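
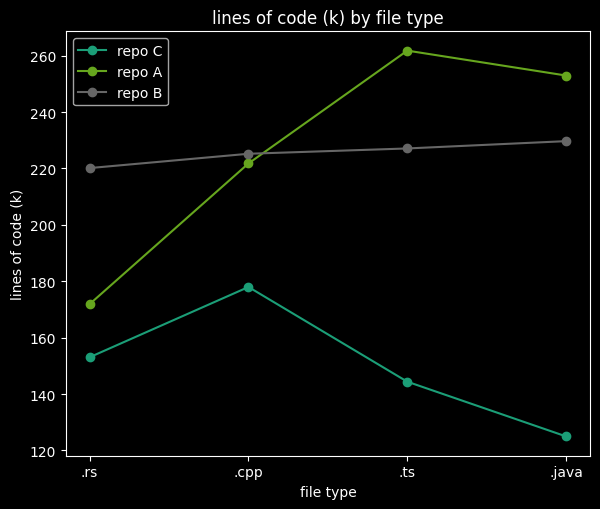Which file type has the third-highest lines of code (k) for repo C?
.ts

Top 4 for repo C: .cpp ≈ 180, .rs ≈ 160, .ts ≈ 140, .java ≈ 120.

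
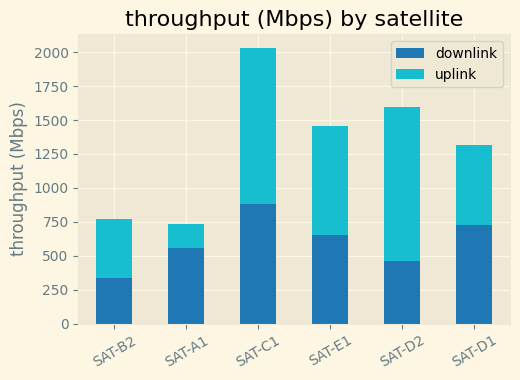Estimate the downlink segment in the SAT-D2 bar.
≈ 400

downlink top ≈ 400, bottom ≈ 0; segment ≈ 400.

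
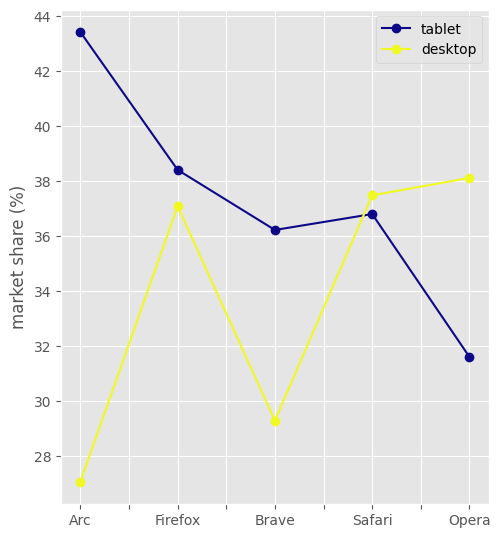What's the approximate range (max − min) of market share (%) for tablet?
≈ 12

Max Arc ≈ 44, min Opera ≈ 32; range ≈ 12.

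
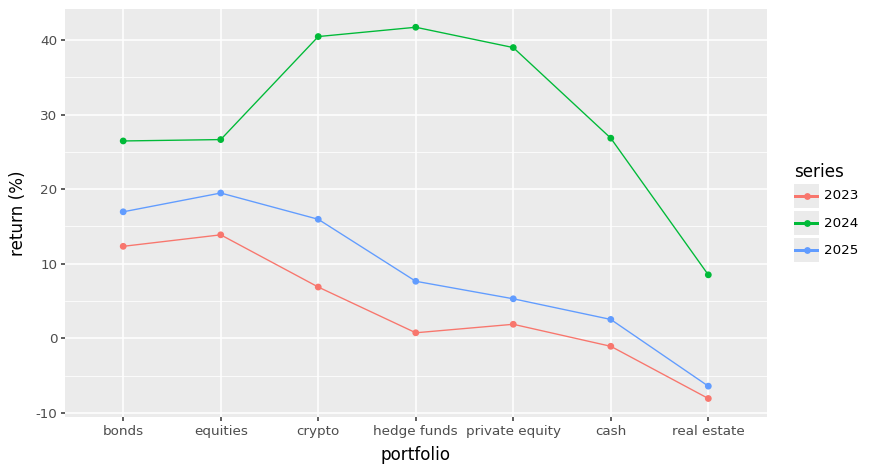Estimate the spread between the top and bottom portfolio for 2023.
Max equities ≈ 15, min real estate ≈ -10; range ≈ 25.

≈ 25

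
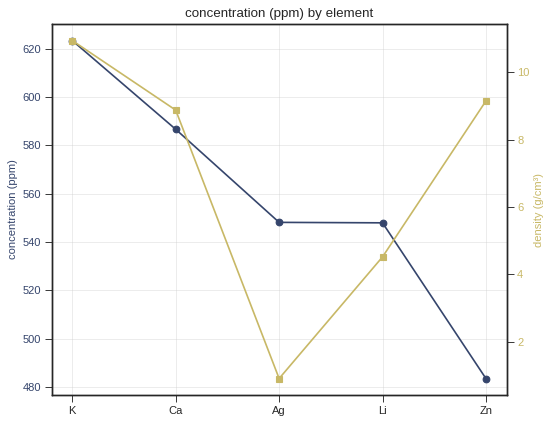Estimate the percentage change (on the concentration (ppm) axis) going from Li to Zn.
Li ≈ 540, Zn ≈ 480; (480 − 540) / 540 ≈ -11.1%.

≈ -11.1%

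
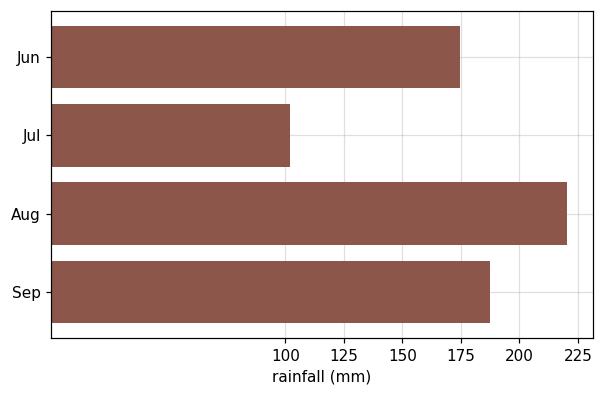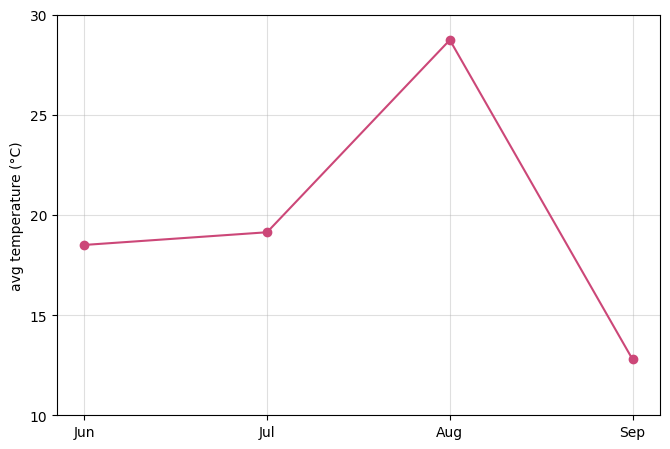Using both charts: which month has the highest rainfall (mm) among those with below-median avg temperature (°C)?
Sep

Chart 2 median avg temperature (°C) ≈ 20; below-median months: Jun, Sep. Among those, Sep has the highest rainfall (mm) (≈ 200).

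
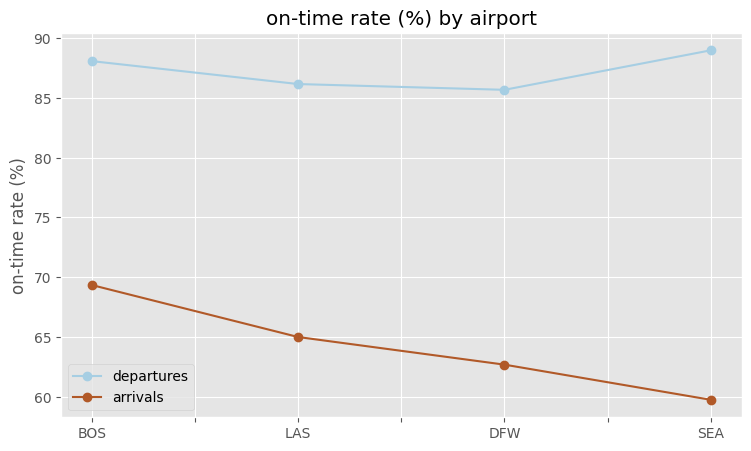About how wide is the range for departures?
Max SEA ≈ 90, min DFW ≈ 85; range ≈ 5.

≈ 5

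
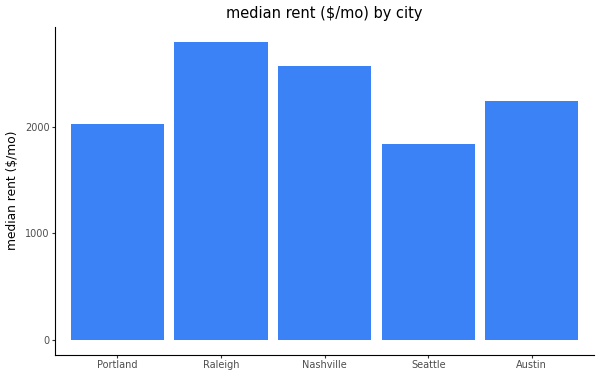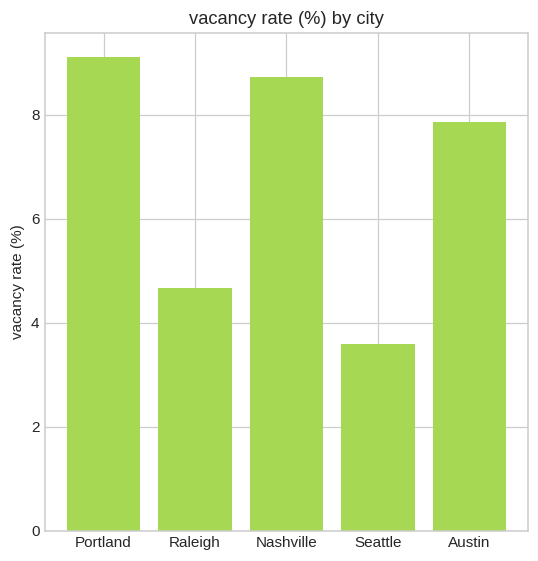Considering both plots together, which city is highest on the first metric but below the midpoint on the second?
Chart 2 median vacancy rate (%) ≈ 8; below-median cities: Raleigh, Seattle. Among those, Raleigh has the highest median rent ($/mo) (≈ 3000).

Raleigh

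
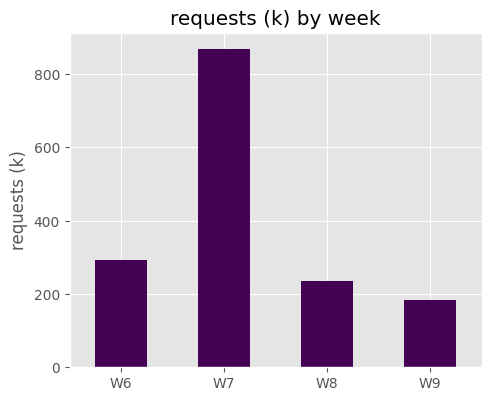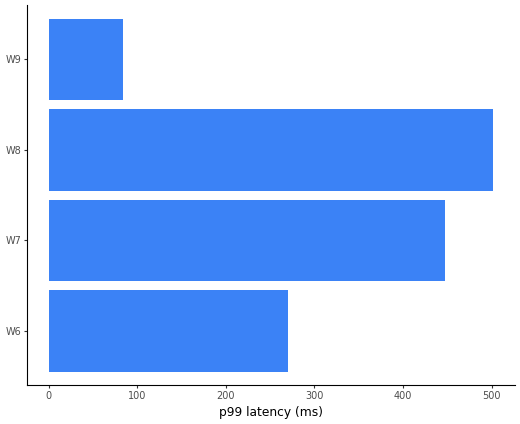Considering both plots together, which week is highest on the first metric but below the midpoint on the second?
Chart 2 median p99 latency (ms) ≈ 350; below-median weeks: W6, W9. Among those, W6 has the highest requests (k) (≈ 300).

W6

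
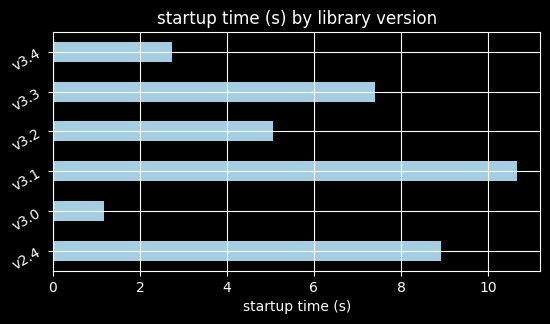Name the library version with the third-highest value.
v3.3

Top 4: v3.1 ≈ 11, v2.4 ≈ 9, v3.3 ≈ 7, v3.2 ≈ 5.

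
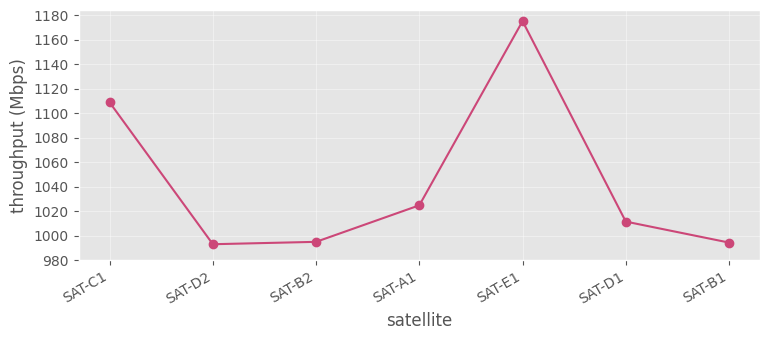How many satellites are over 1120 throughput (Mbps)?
1

Above 1120: SAT-E1.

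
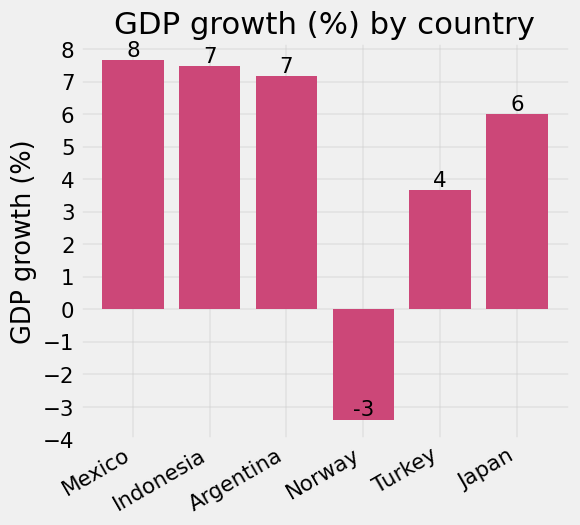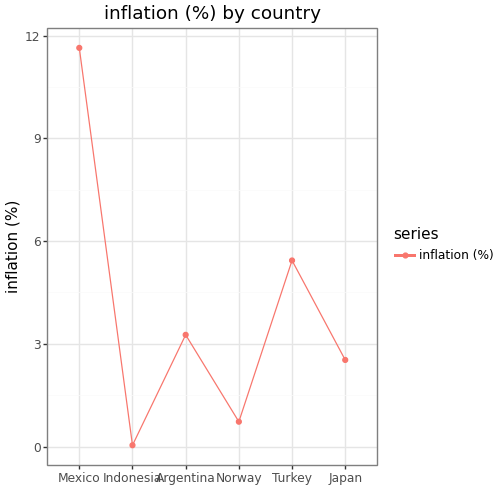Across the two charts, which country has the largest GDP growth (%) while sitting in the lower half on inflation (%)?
Chart 2 median inflation (%) ≈ 2; below-median countries: Indonesia, Norway, Japan. Among those, Indonesia has the highest GDP growth (%) (≈ 7).

Indonesia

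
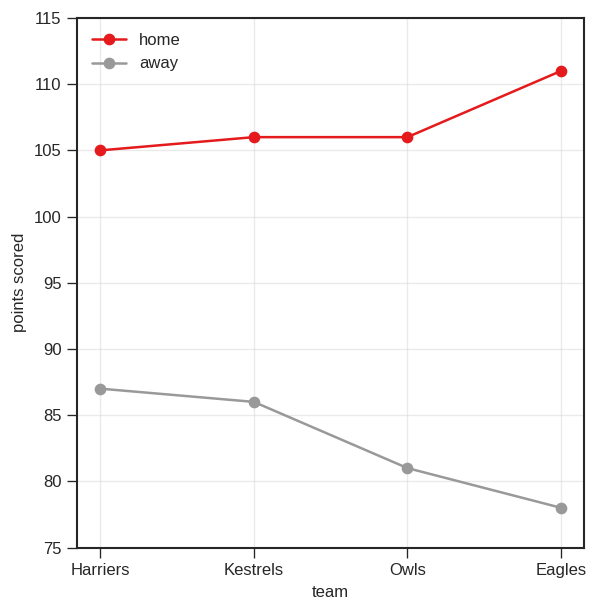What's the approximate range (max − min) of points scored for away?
Max Harriers ≈ 85, min Eagles ≈ 80; range ≈ 5.

≈ 5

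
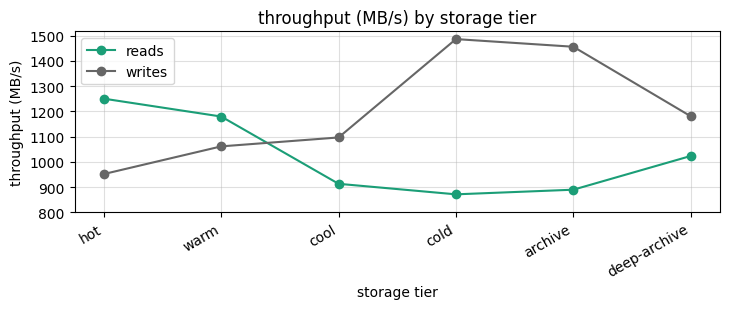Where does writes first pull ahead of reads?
warm: writes ≈ 1100 vs reads ≈ 1200 (not yet); cool: writes ≈ 1100 vs reads ≈ 900 (first crossover).

cool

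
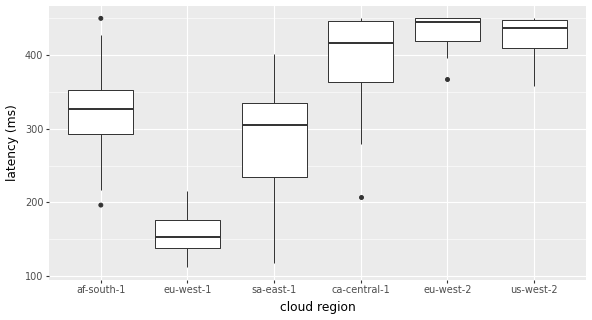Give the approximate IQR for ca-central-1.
≈ 75

Q3 ≈ 450, Q1 ≈ 375; IQR ≈ 75.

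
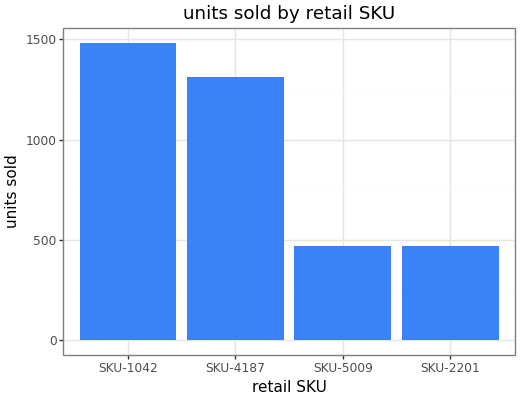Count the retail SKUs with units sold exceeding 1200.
Above 1200: SKU-1042, SKU-4187.

2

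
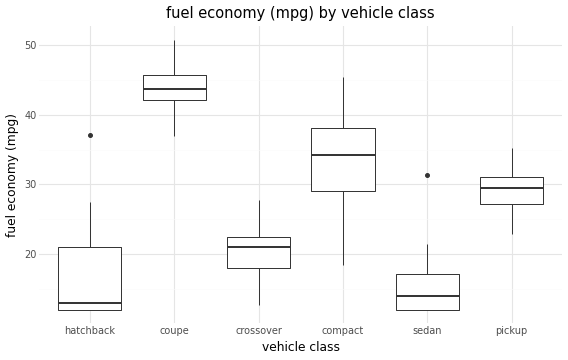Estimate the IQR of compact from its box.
Q3 ≈ 40, Q1 ≈ 30; IQR ≈ 10.

≈ 10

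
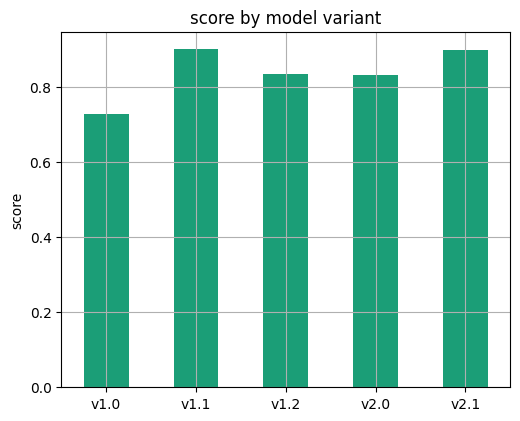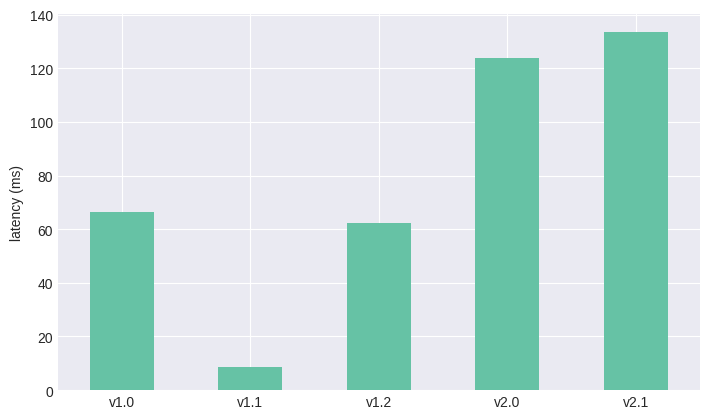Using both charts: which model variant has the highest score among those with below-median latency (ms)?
v1.1

Chart 2 median latency (ms) ≈ 60; below-median model variants: v1.1, v1.2. Among those, v1.1 has the highest score (≈ 0.9).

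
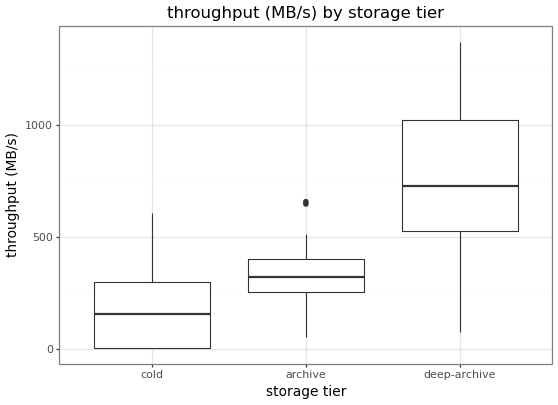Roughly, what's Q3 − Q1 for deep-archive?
Q3 ≈ 1000, Q1 ≈ 500; IQR ≈ 500.

≈ 500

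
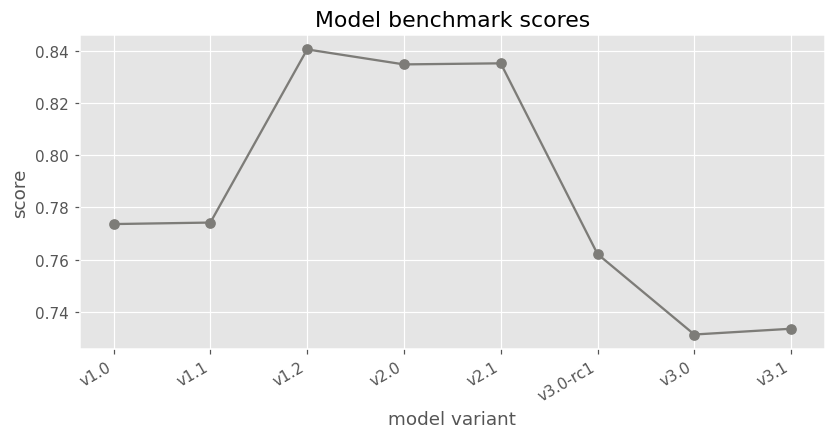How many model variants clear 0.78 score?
Above 0.78: v1.2, v2.0, v2.1.

3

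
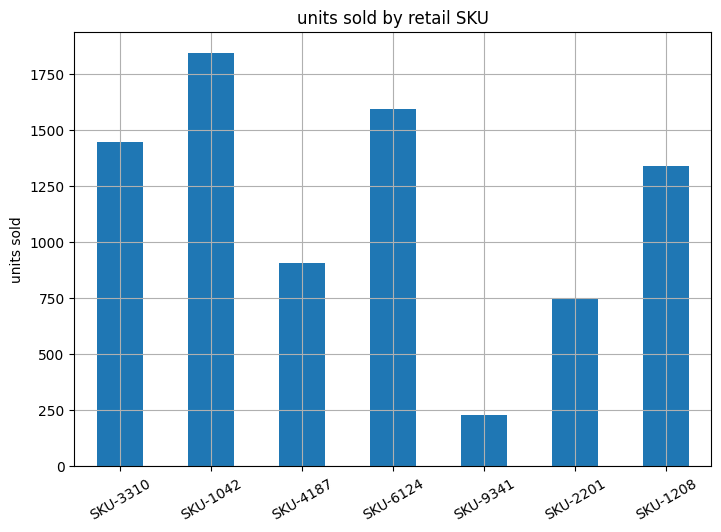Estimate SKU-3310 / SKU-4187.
≈ 1.4×

SKU-3310 ≈ 1400, SKU-4187 ≈ 1000; 1400/1000 ≈ 1.4.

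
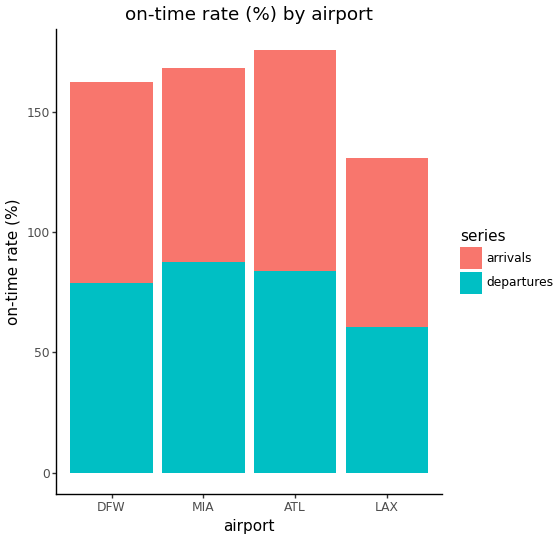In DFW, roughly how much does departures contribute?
≈ 80

departures top ≈ 80, bottom ≈ 0; segment ≈ 80.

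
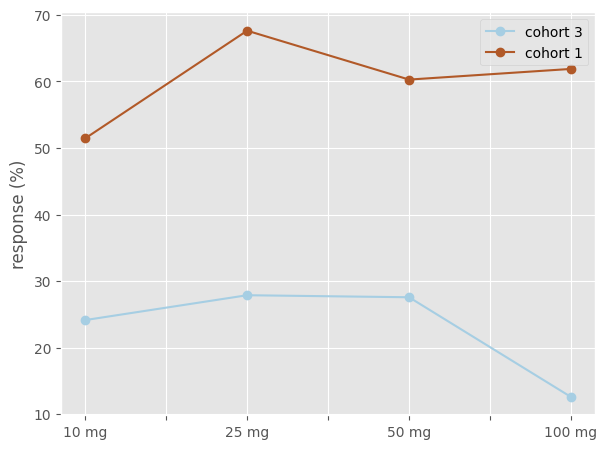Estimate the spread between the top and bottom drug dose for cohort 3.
Max 25 mg ≈ 30, min 100 mg ≈ 15; range ≈ 15.

≈ 15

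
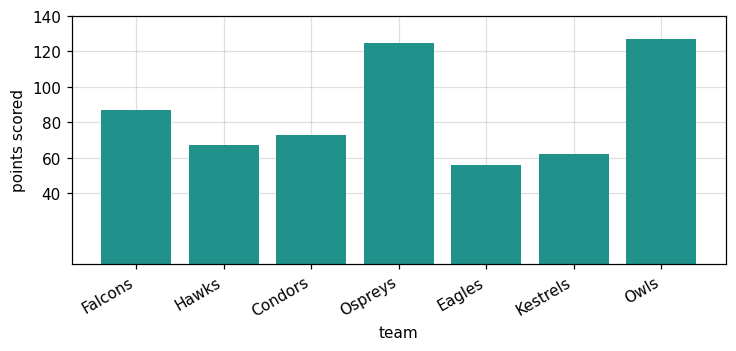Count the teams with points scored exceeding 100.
Above 100: Ospreys, Owls.

2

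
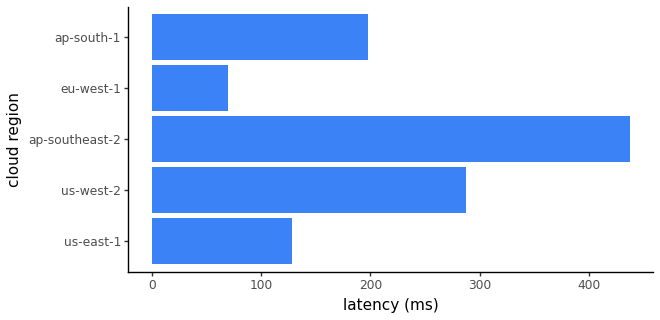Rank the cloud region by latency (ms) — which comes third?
ap-south-1

Top 4: ap-southeast-2 ≈ 450, us-west-2 ≈ 300, ap-south-1 ≈ 200, us-east-1 ≈ 150.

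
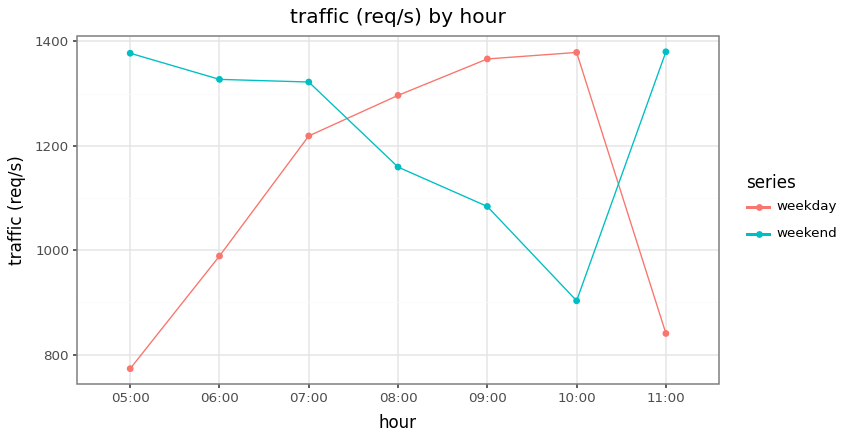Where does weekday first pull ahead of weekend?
07:00: weekday ≈ 1200 vs weekend ≈ 1300 (not yet); 08:00: weekday ≈ 1300 vs weekend ≈ 1200 (first crossover).

08:00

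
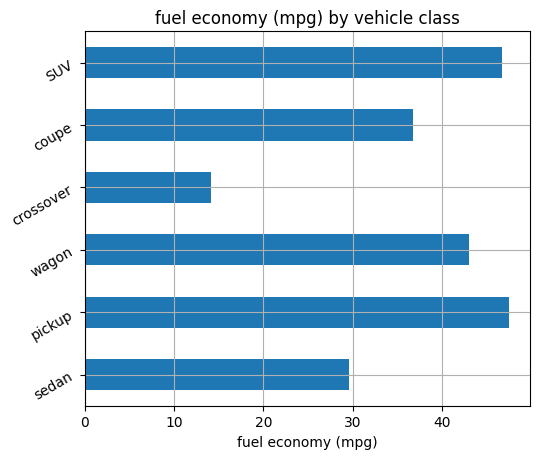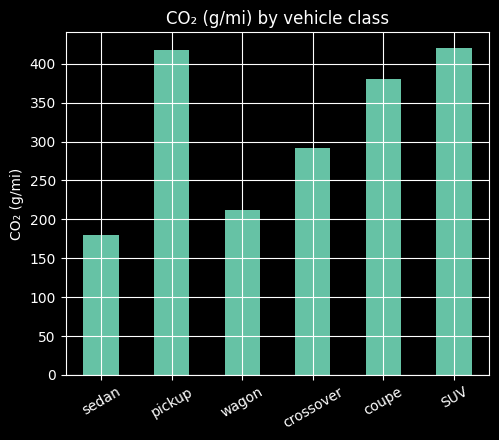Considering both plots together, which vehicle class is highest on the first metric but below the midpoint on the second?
wagon

Chart 2 median CO₂ (g/mi) ≈ 350; below-median vehicle classes: sedan, wagon, crossover. Among those, wagon has the highest fuel economy (mpg) (≈ 45).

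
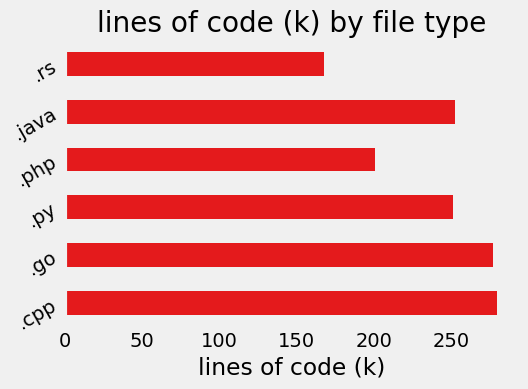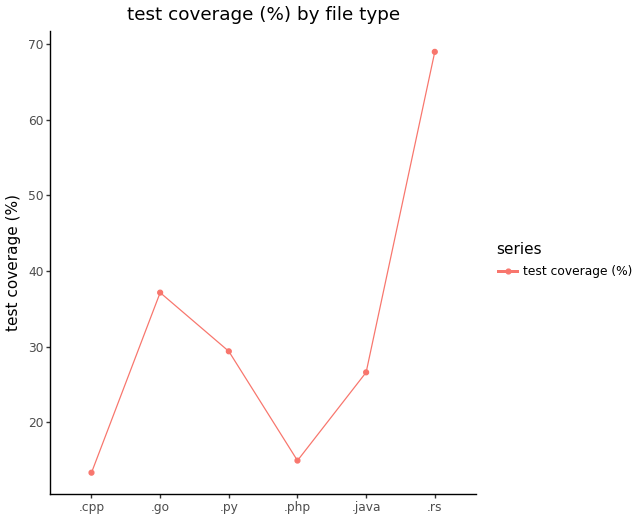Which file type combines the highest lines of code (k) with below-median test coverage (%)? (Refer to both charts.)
Chart 2 median test coverage (%) ≈ 30; below-median file types: .cpp, .php, .java. Among those, .cpp has the highest lines of code (k) (≈ 300).

.cpp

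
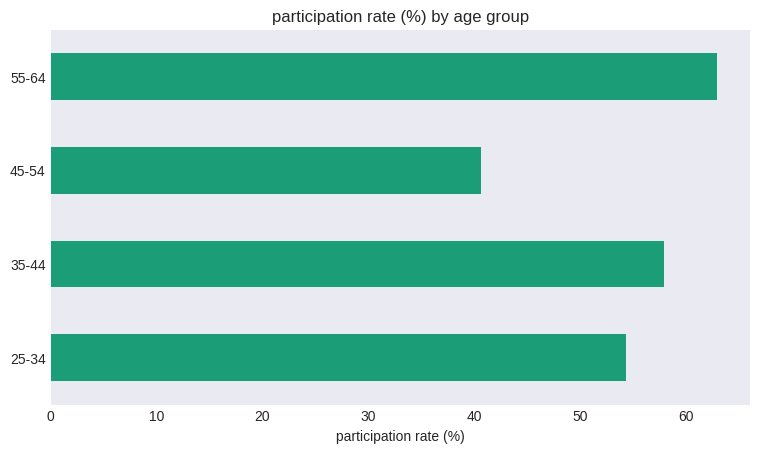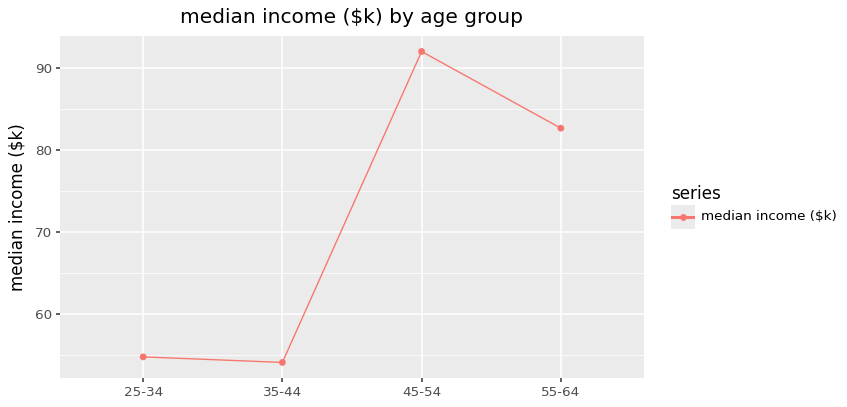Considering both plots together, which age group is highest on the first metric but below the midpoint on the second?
Chart 2 median median income ($k) ≈ 70; below-median age groups: 25-34, 35-44. Among those, 35-44 has the highest participation rate (%) (≈ 60).

35-44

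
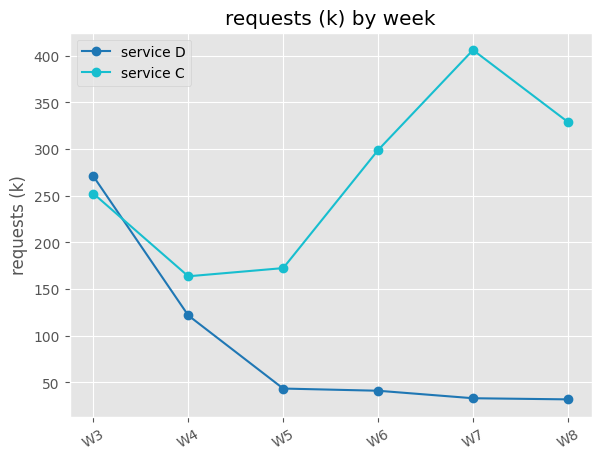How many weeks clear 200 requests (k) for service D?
1

Above 200: W3.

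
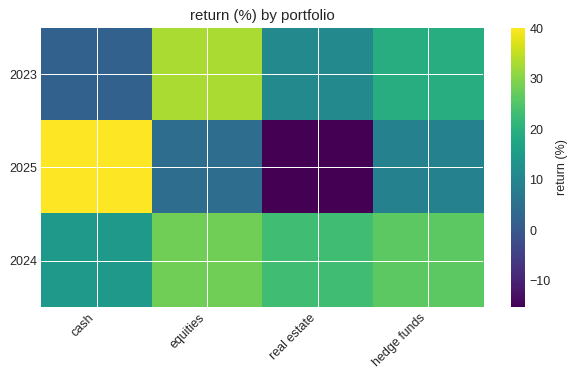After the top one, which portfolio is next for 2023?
hedge funds

Top 3 for 2023: equities ≈ 35, hedge funds ≈ 20, real estate ≈ 10.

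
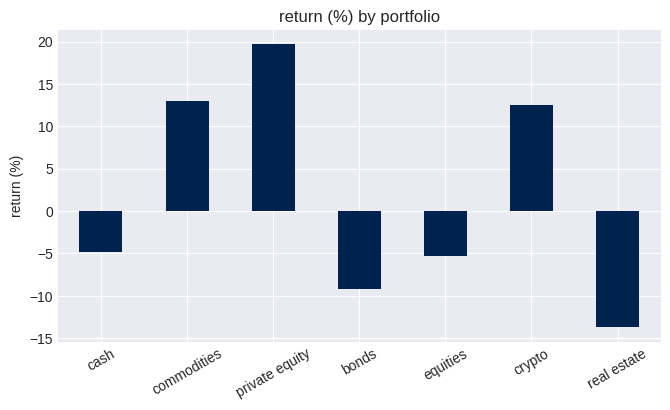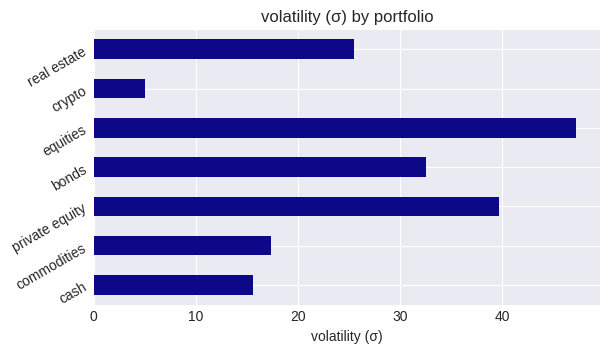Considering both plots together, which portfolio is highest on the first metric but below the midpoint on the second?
Chart 2 median volatility (σ) ≈ 25; below-median portfolios: cash, commodities, crypto. Among those, commodities has the highest return (%) (≈ 14).

commodities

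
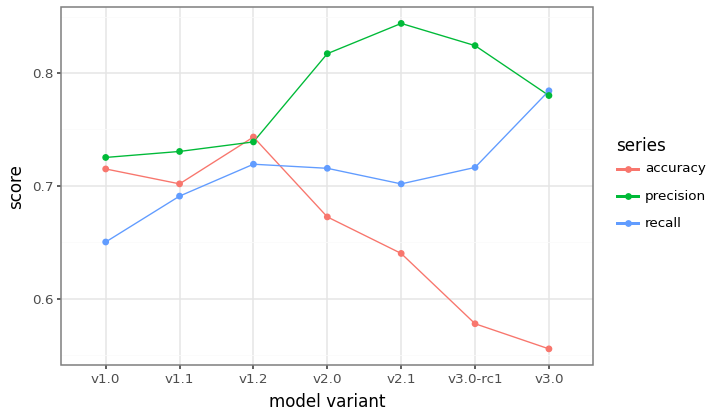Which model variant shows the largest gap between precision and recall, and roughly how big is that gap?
v2.1: precision ≈ 0.85, recall ≈ 0.70 → gap ≈ 0.15. Next-largest (v3.0-rc1) is only ≈ 0.10.

v2.1, ≈ 0.15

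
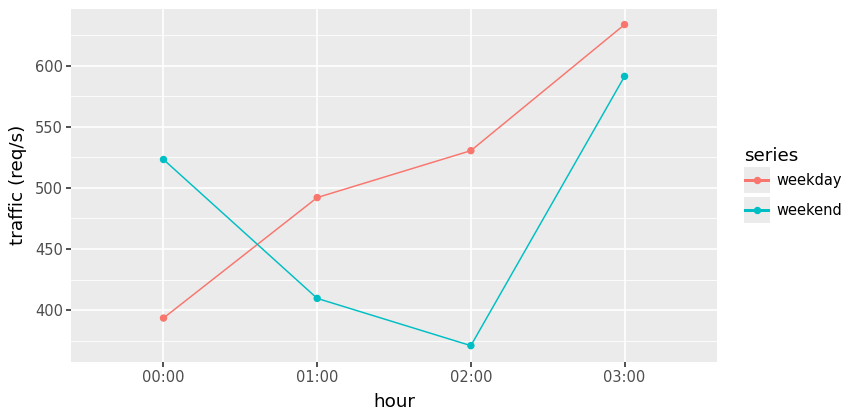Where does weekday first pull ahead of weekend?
01:00

00:00: weekday ≈ 400 vs weekend ≈ 525 (not yet); 01:00: weekday ≈ 500 vs weekend ≈ 400 (first crossover).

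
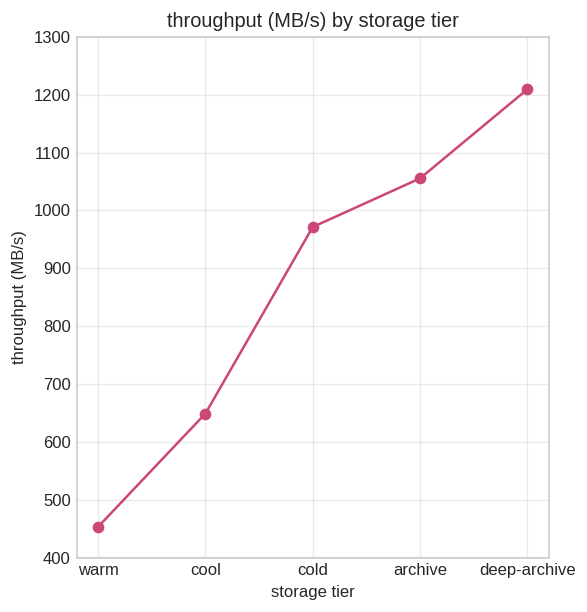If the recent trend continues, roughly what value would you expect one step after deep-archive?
Last three: 1000, 1100, 1200 → slope ≈ 100/step → next ≈ 1300.

≈ 1300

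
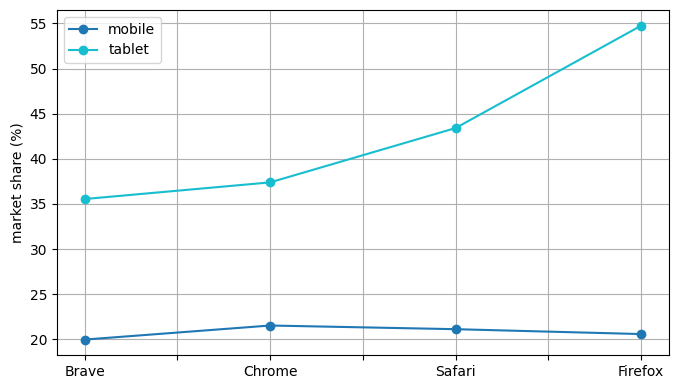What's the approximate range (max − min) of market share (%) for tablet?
≈ 20

Max Firefox ≈ 55, min Brave ≈ 35; range ≈ 20.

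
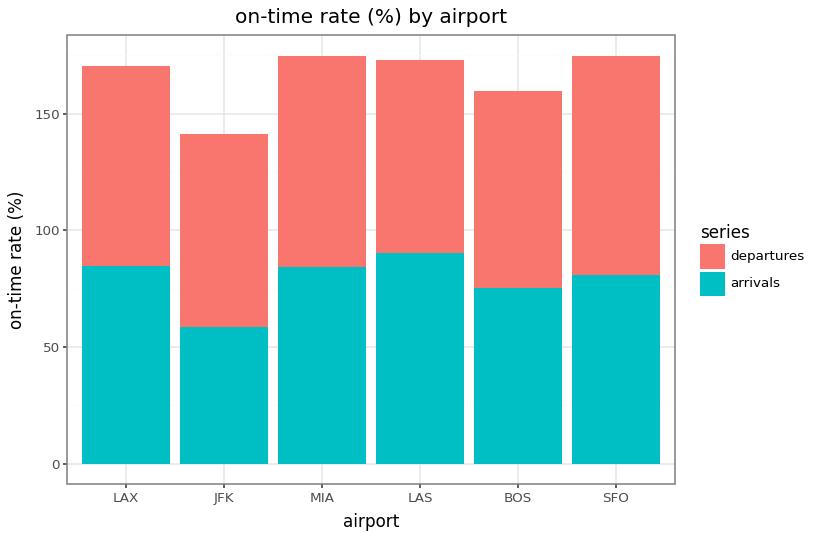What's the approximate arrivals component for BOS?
arrivals top ≈ 80, bottom ≈ 0; segment ≈ 80.

≈ 80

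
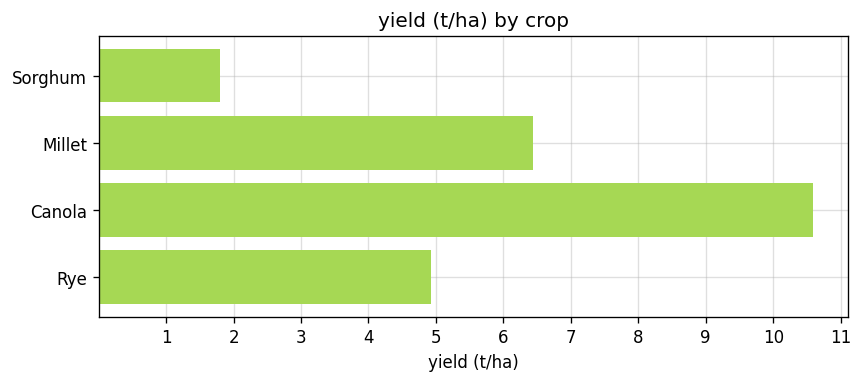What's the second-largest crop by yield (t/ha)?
Top 3: Canola ≈ 11, Millet ≈ 6, Rye ≈ 5.

Millet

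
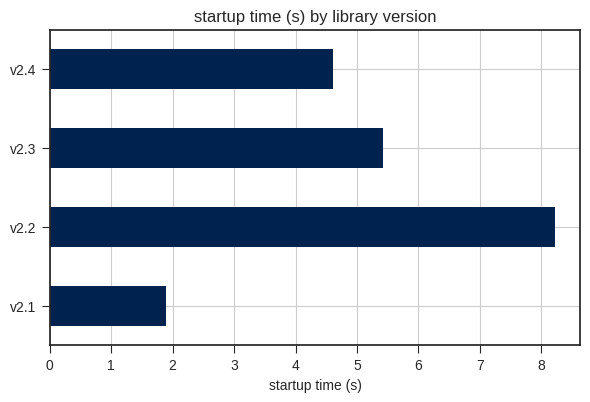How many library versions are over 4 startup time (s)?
Above 4: v2.2, v2.3, v2.4.

3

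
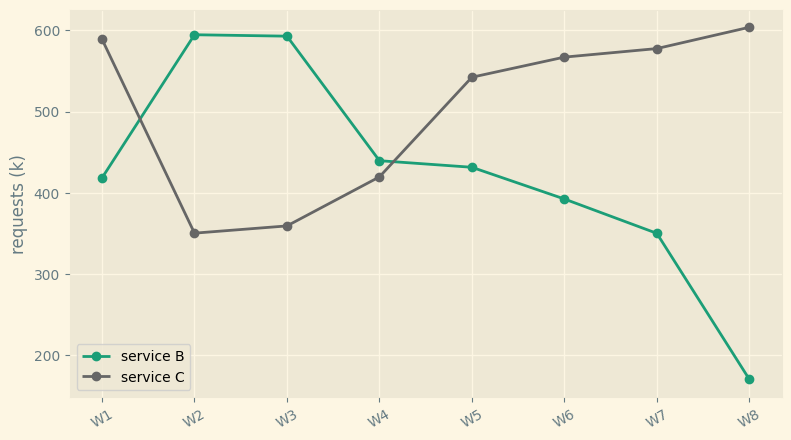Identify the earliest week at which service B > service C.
W2

W1: service B ≈ 400 vs service C ≈ 600 (not yet); W2: service B ≈ 600 vs service C ≈ 350 (first crossover).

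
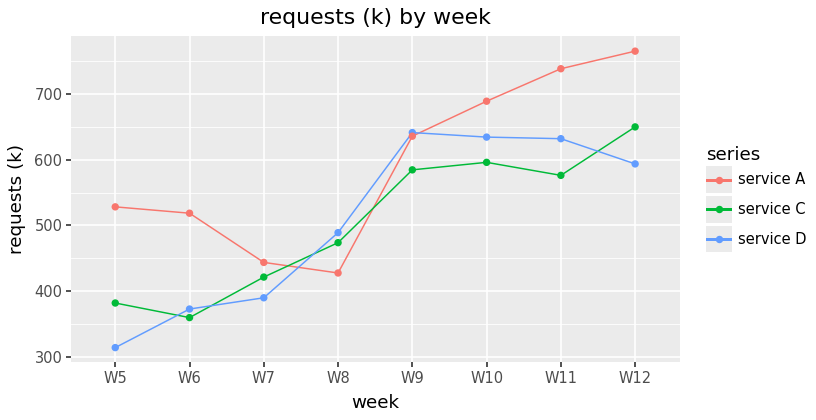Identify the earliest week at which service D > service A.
W7: service D ≈ 400 vs service A ≈ 450 (not yet); W8: service D ≈ 500 vs service A ≈ 450 (first crossover).

W8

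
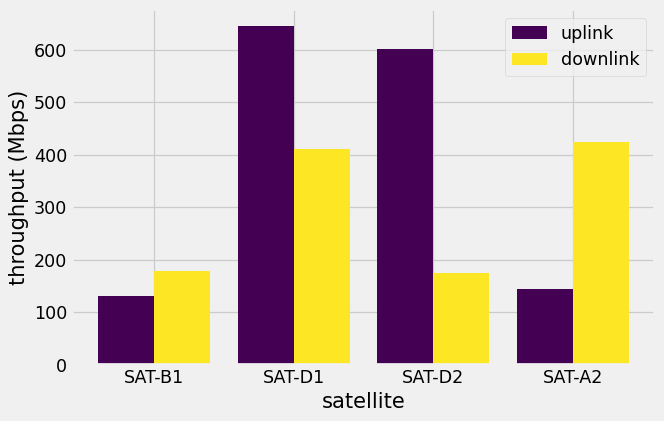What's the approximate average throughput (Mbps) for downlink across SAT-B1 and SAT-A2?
≈ 300

(200 + 400) / 2 ≈ 300.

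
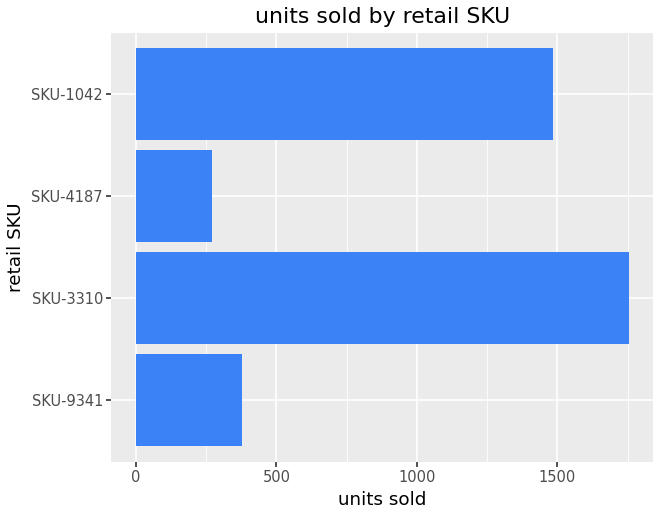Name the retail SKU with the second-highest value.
Top 3: SKU-3310 ≈ 1800, SKU-1042 ≈ 1400, SKU-9341 ≈ 400.

SKU-1042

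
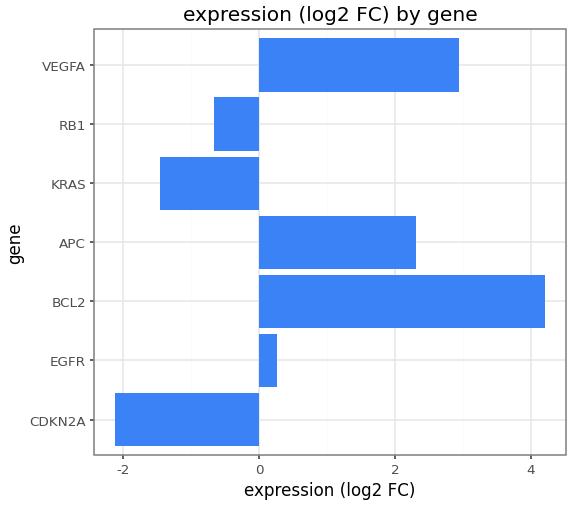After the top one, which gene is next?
Top 3: BCL2 ≈ 4, VEGFA ≈ 3, APC ≈ 2.

VEGFA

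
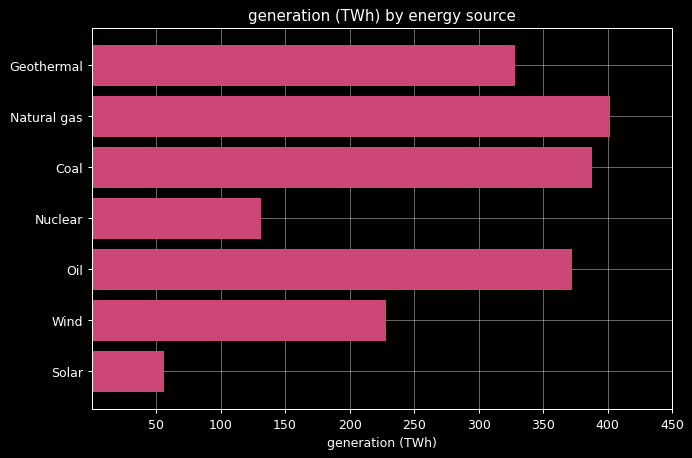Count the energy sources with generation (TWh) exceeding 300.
Above 300: Geothermal, Natural gas, Coal, Oil.

4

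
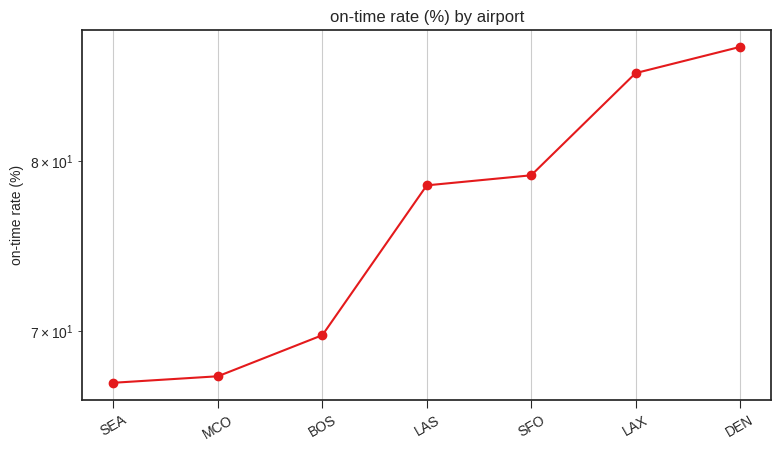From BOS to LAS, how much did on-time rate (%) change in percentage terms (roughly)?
BOS ≈ 70, LAS ≈ 78; (78 − 70) / 70 ≈ +11.4%.

≈ +11.4%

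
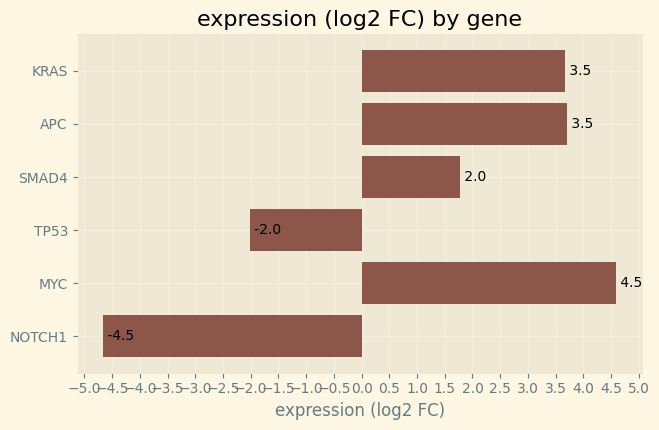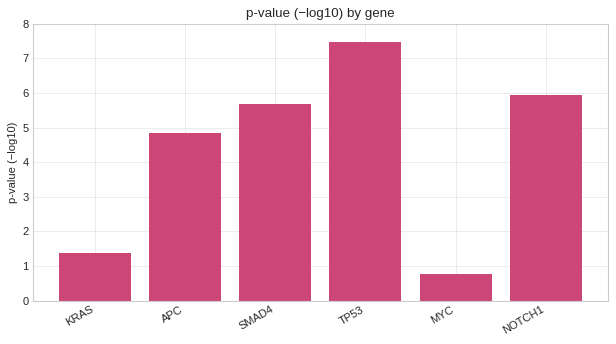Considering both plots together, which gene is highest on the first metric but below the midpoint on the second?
Chart 2 median p-value (−log10) ≈ 5; below-median genes: KRAS, APC, MYC. Among those, MYC has the highest expression (log2 FC) (≈ 4.5).

MYC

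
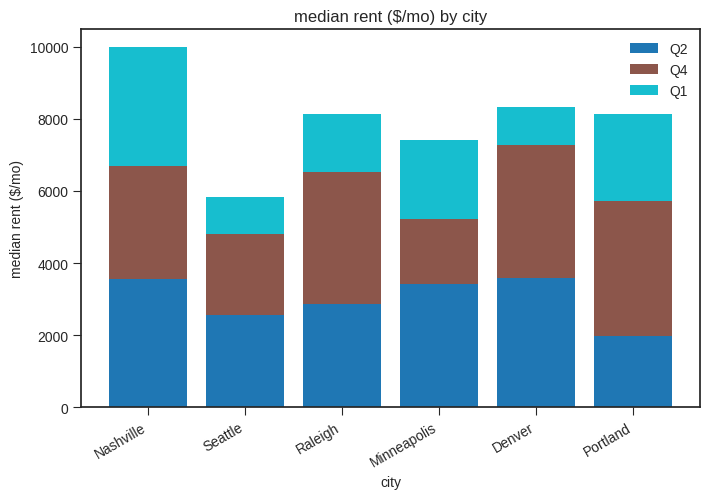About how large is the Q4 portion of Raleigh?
Q4 top ≈ 7000, bottom ≈ 3000; segment ≈ 4000.

≈ 4000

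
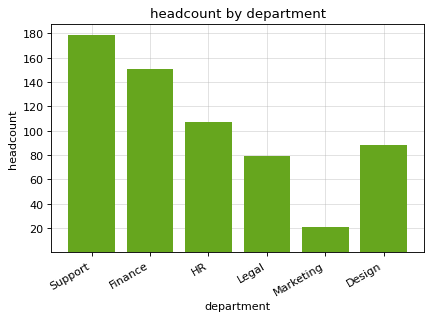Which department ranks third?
Top 4: Support ≈ 180, Finance ≈ 160, HR ≈ 100, Design ≈ 80.

HR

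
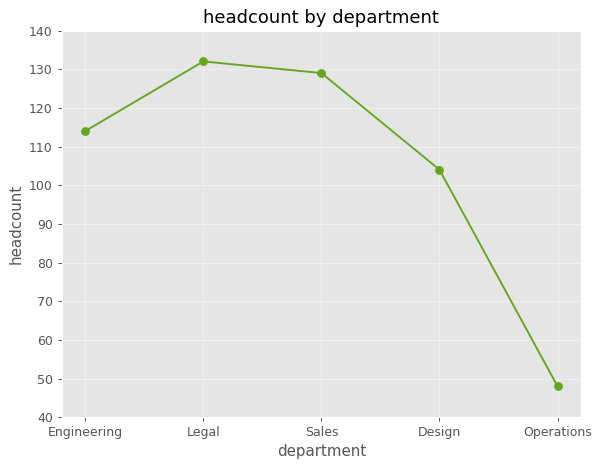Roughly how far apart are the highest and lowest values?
≈ 80

Max Legal ≈ 130, min Operations ≈ 50; range ≈ 80.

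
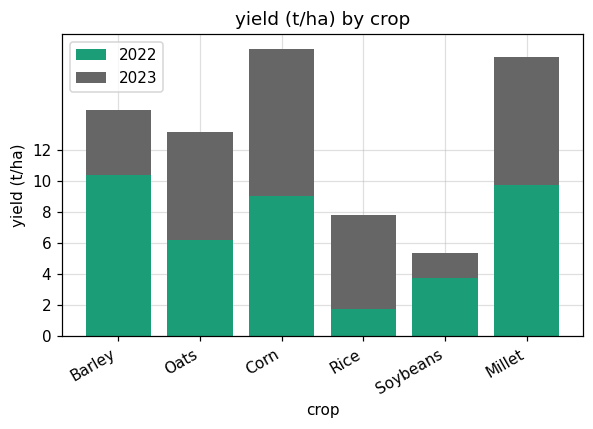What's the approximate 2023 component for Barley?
2023 top ≈ 14, bottom ≈ 10; segment ≈ 4.

≈ 4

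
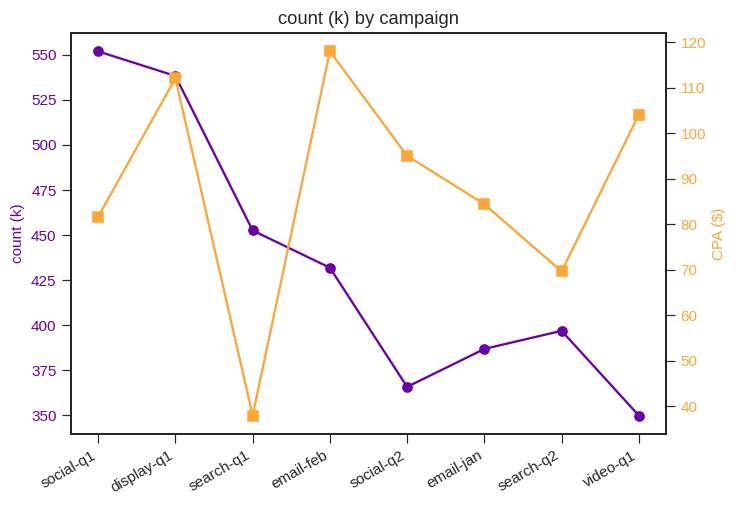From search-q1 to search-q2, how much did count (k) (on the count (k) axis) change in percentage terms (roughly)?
search-q1 ≈ 460, search-q2 ≈ 400; (400 − 460) / 460 ≈ -13%.

≈ -13%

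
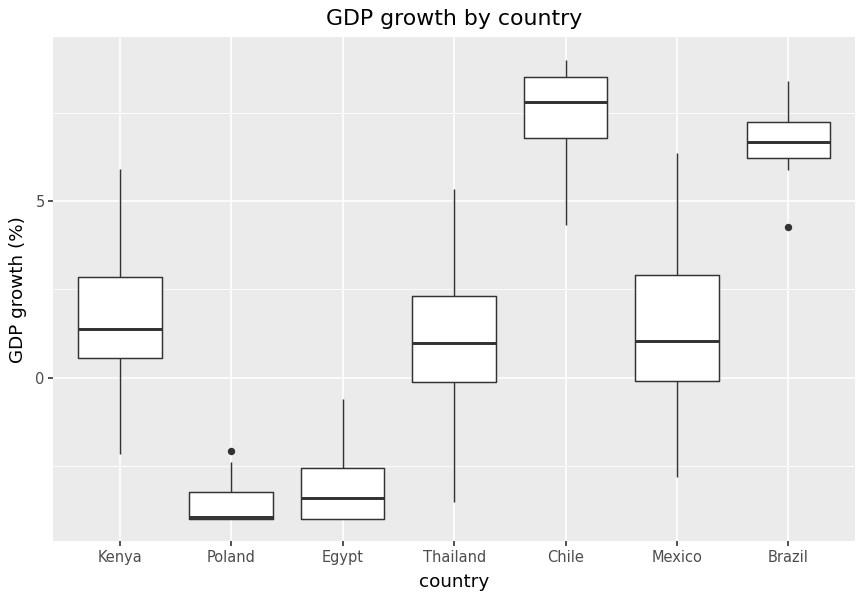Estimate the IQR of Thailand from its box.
Q3 ≈ 2, Q1 ≈ 0; IQR ≈ 2.

≈ 2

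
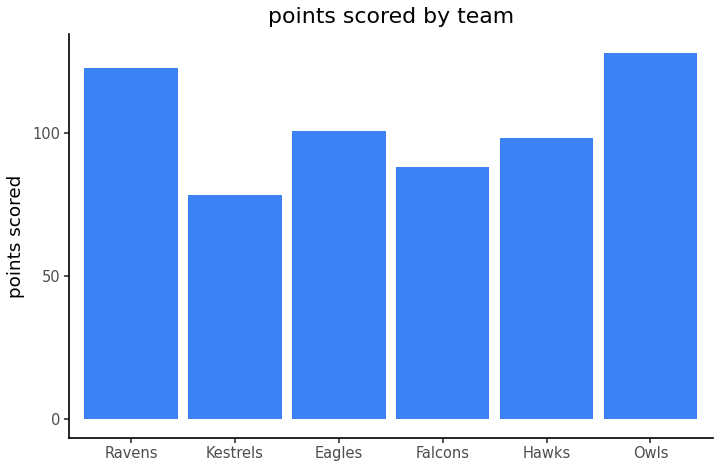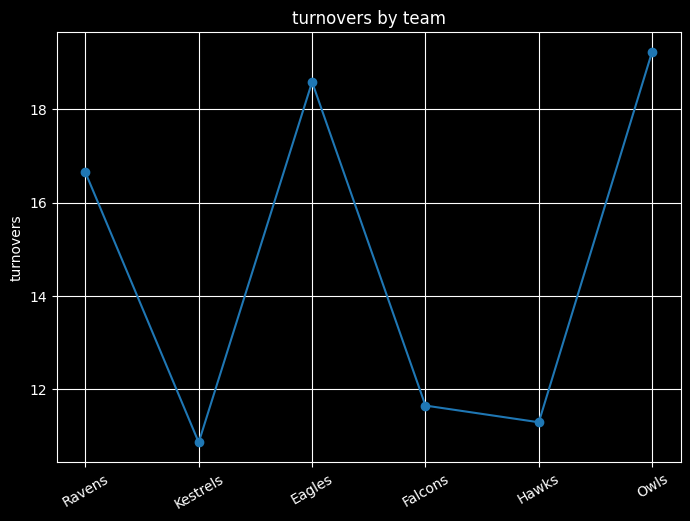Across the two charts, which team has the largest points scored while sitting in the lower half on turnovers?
Chart 2 median turnovers ≈ 14; below-median teams: Kestrels, Falcons, Hawks. Among those, Hawks has the highest points scored (≈ 100).

Hawks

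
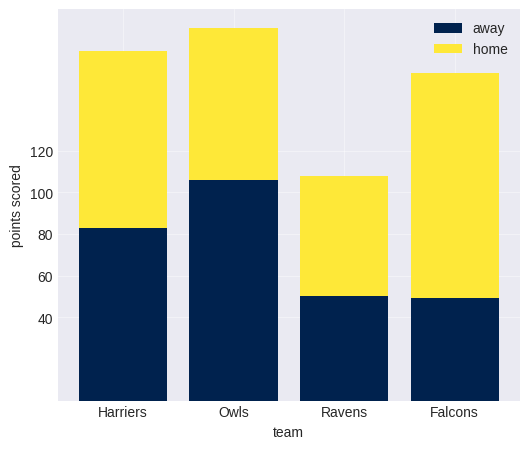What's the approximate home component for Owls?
≈ 80

home top ≈ 180, bottom ≈ 100; segment ≈ 80.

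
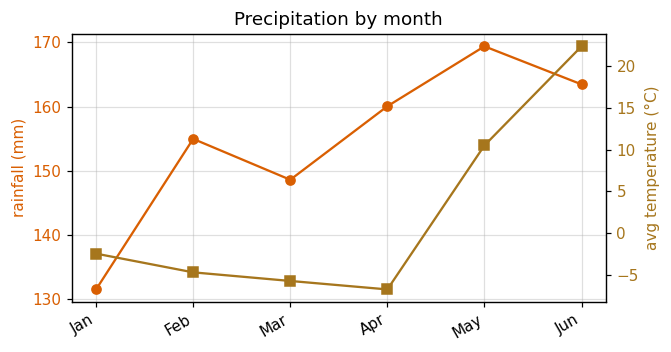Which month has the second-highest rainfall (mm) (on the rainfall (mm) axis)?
Top 3 (on the rainfall (mm) axis): May ≈ 170, Jun ≈ 165, Apr ≈ 160.

Jun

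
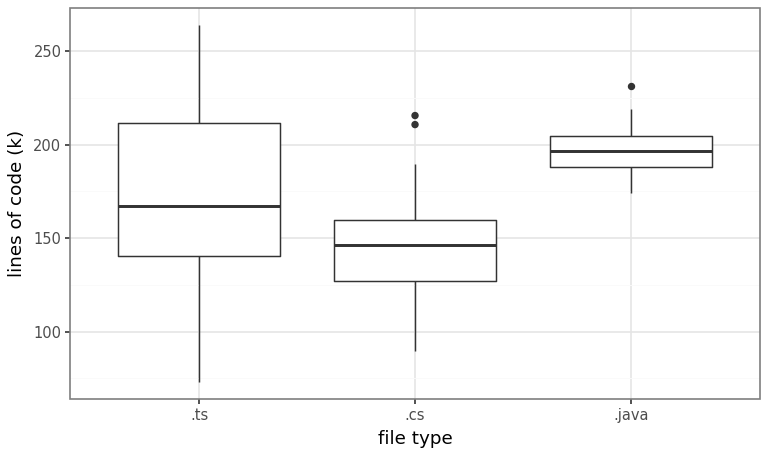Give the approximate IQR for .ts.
≈ 70

Q3 ≈ 210, Q1 ≈ 140; IQR ≈ 70.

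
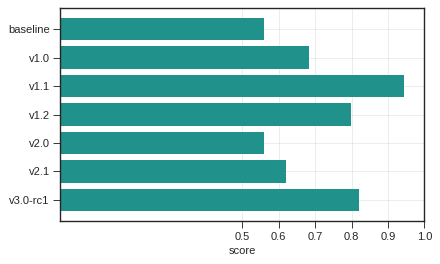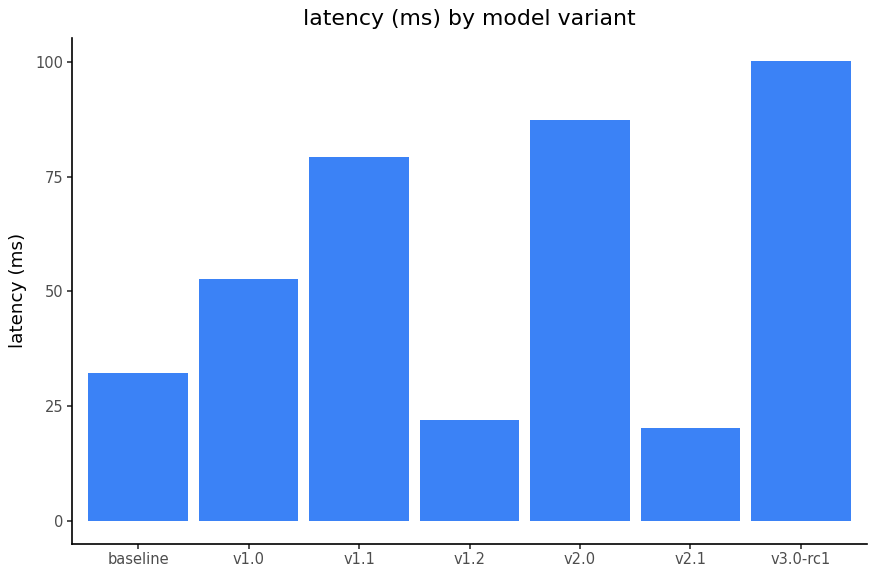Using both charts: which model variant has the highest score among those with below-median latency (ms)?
v1.2

Chart 2 median latency (ms) ≈ 50; below-median model variants: baseline, v1.2, v2.1. Among those, v1.2 has the highest score (≈ 0.8).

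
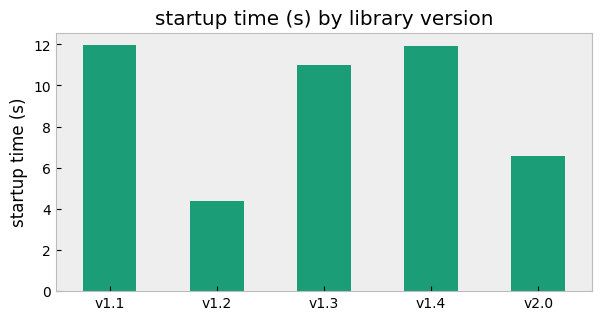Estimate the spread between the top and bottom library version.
≈ 8

Max v1.1 ≈ 12, min v1.2 ≈ 4; range ≈ 8.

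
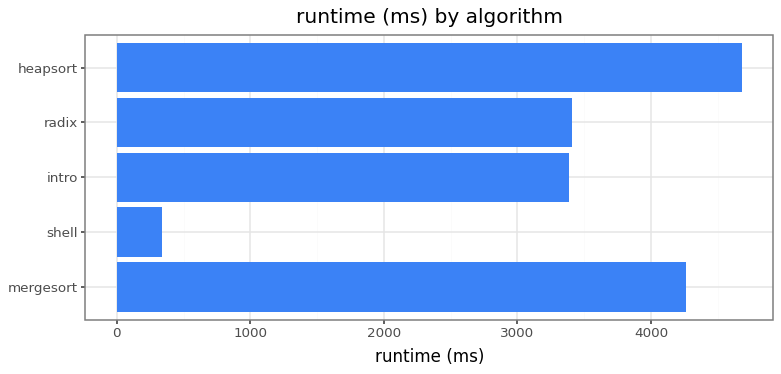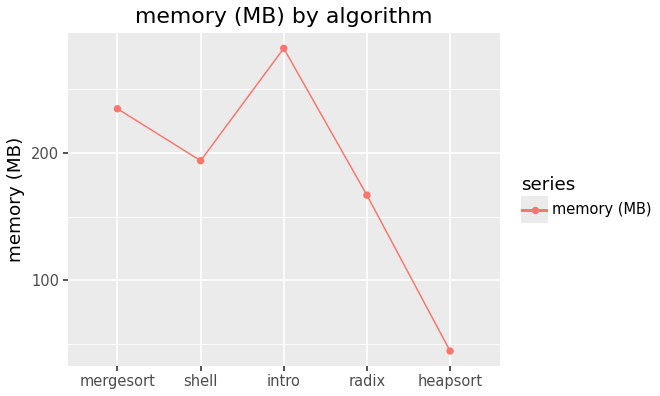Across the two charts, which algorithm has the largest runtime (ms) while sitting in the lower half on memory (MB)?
heapsort

Chart 2 median memory (MB) ≈ 200; below-median algorithms: radix, heapsort. Among those, heapsort has the highest runtime (ms) (≈ 4500).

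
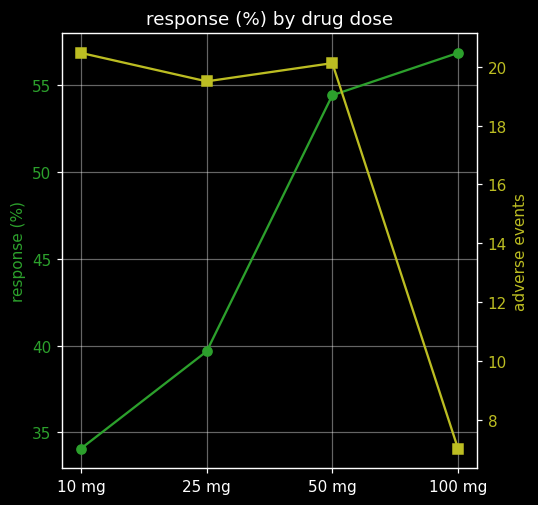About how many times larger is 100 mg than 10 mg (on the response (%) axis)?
100 mg ≈ 56, 10 mg ≈ 34; 56/34 ≈ 1.65.

≈ 1.65×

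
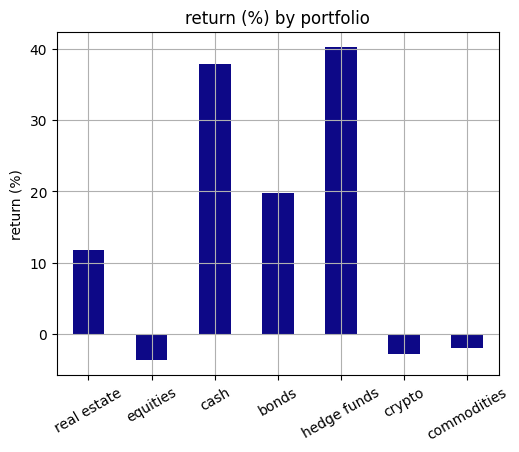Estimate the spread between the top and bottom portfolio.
Max hedge funds ≈ 40, min equities ≈ -5; range ≈ 45.

≈ 45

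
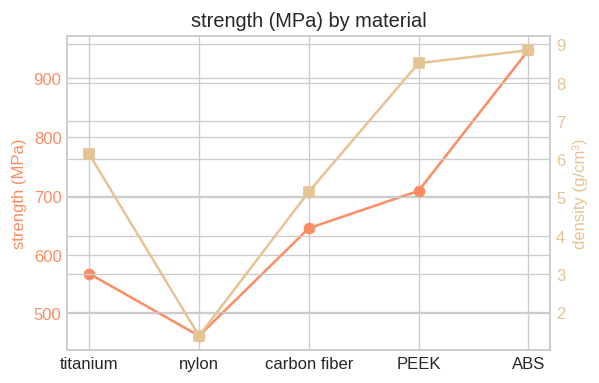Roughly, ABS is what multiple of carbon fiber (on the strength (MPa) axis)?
≈ 1.46×

ABS ≈ 950, carbon fiber ≈ 650; 950/650 ≈ 1.46.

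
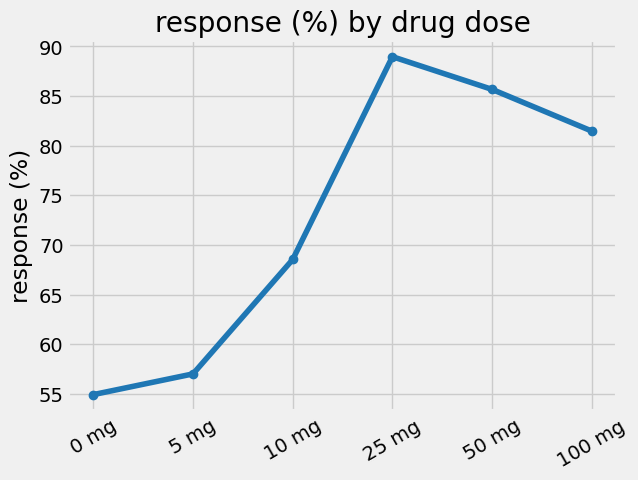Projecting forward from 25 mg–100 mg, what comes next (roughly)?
Last three: 90, 85, 80 → slope ≈ -5/step → next ≈ 75.

≈ 75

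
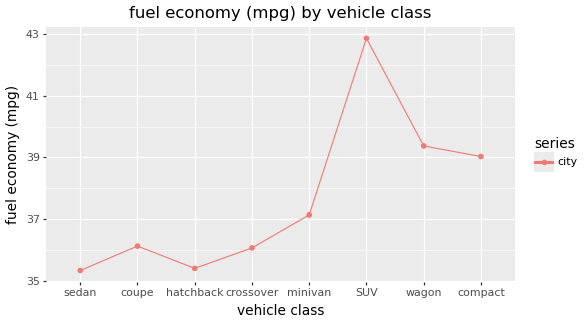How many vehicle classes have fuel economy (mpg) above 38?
Above 38: SUV, wagon, compact.

3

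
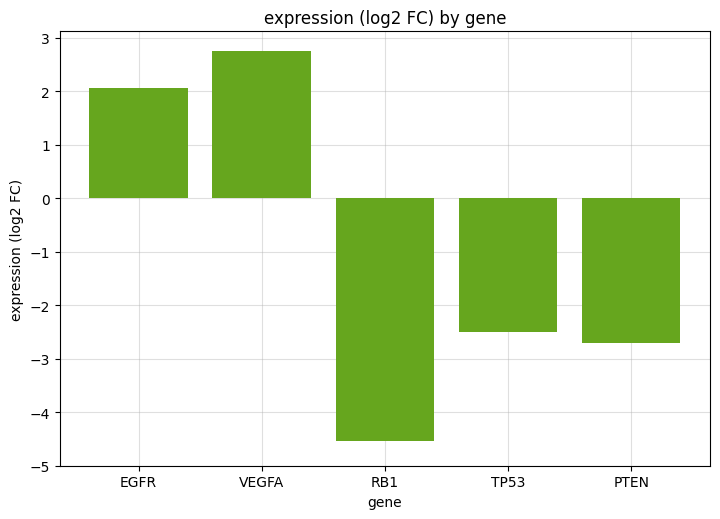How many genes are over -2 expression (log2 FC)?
Above -2: EGFR, VEGFA.

2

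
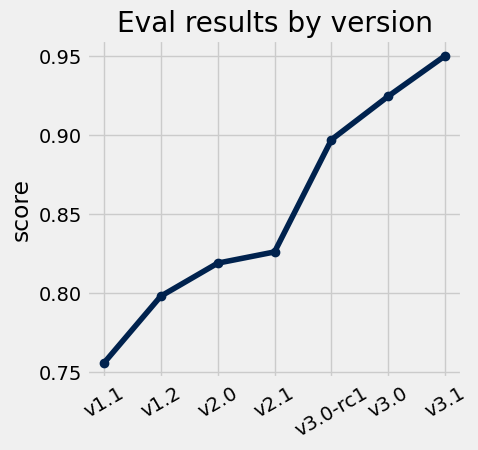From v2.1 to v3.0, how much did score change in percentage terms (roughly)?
v2.1 ≈ 0.82, v3.0 ≈ 0.92; (0.92 − 0.82) / 0.82 ≈ +12.2%.

≈ +12.2%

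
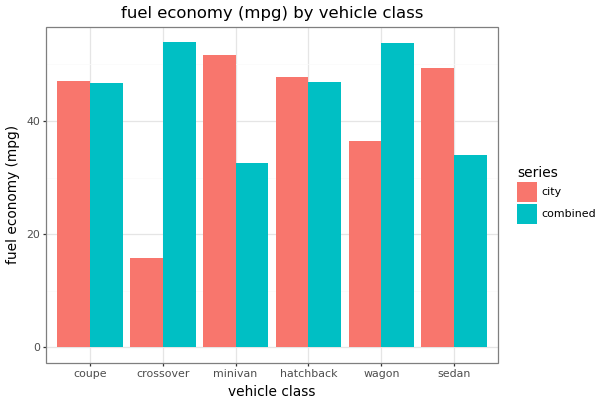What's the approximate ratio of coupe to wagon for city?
coupe ≈ 45, wagon ≈ 35; 45/35 ≈ 1.29.

≈ 1.29×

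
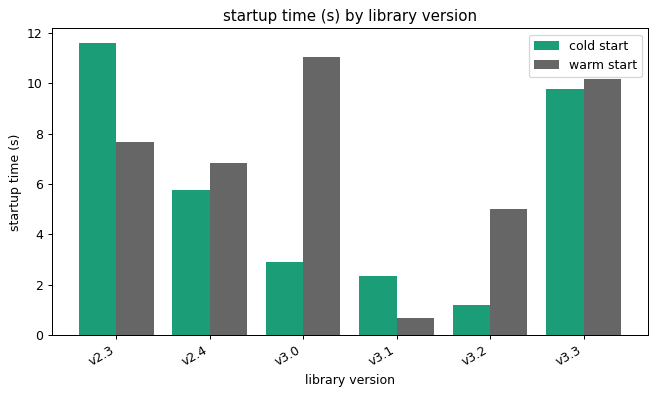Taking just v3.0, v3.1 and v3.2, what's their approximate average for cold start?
(3 + 2 + 1) / 3 ≈ 2.

≈ 2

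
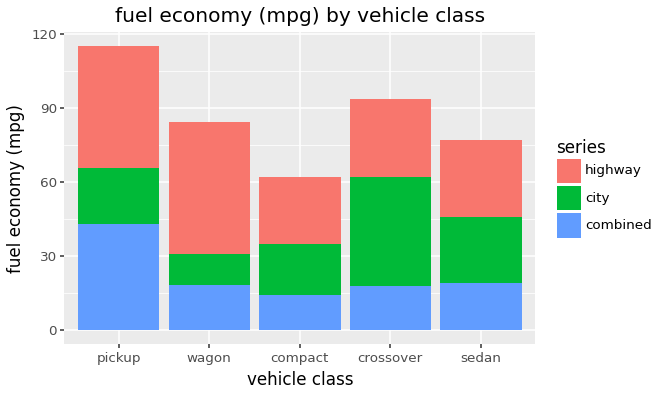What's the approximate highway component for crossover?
highway top ≈ 90, bottom ≈ 60; segment ≈ 30.

≈ 30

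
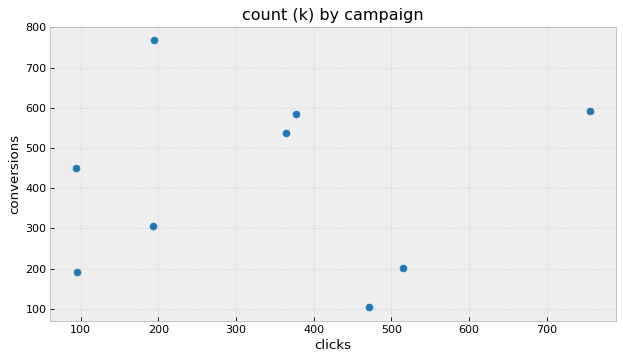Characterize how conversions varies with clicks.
no clear correlation

Points are roughly uncorrelated; weak (|r| ≈ 0.0).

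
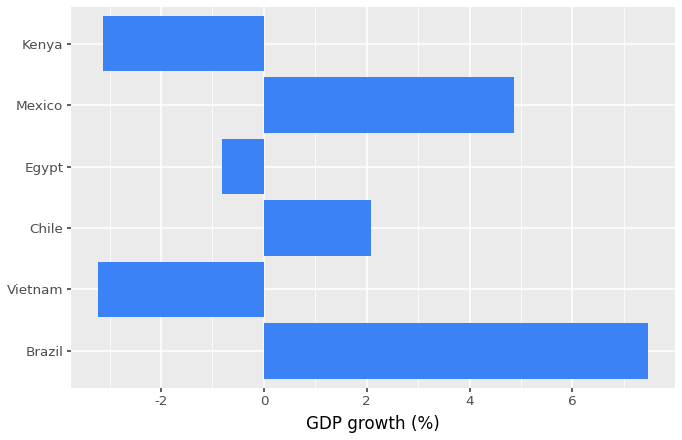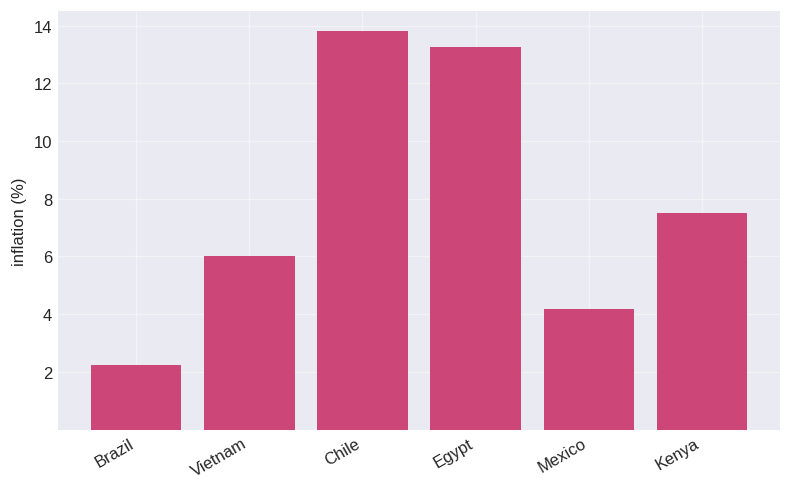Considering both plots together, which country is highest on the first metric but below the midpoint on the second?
Brazil

Chart 2 median inflation (%) ≈ 6; below-median countries: Brazil, Vietnam, Mexico. Among those, Brazil has the highest GDP growth (%) (≈ 7).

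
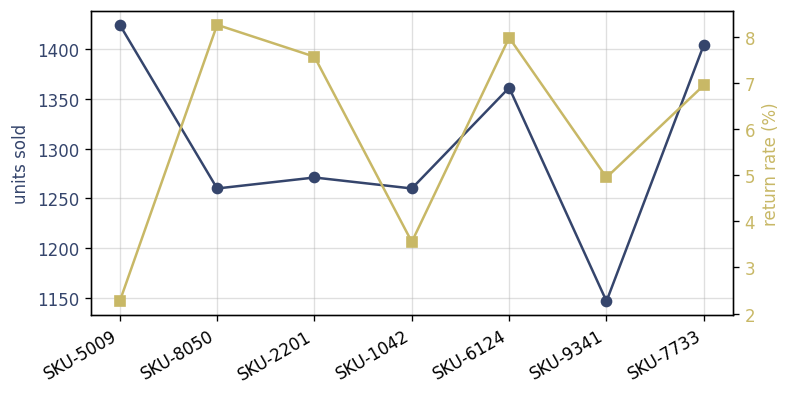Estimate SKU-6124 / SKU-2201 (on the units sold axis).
≈ 1.06×

SKU-6124 ≈ 1350, SKU-2201 ≈ 1275; 1350/1275 ≈ 1.06.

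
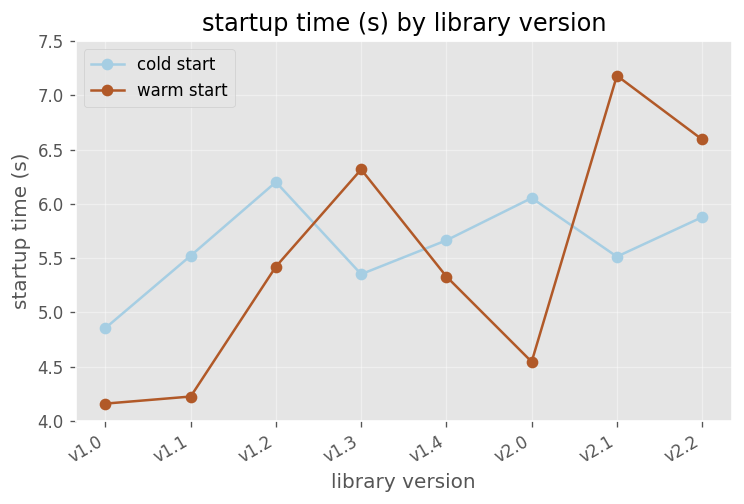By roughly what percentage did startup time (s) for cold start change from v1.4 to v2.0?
≈ +9.1%

v1.4 ≈ 5.5, v2.0 ≈ 6.0; (6.0 − 5.5) / 5.5 ≈ +9.1%.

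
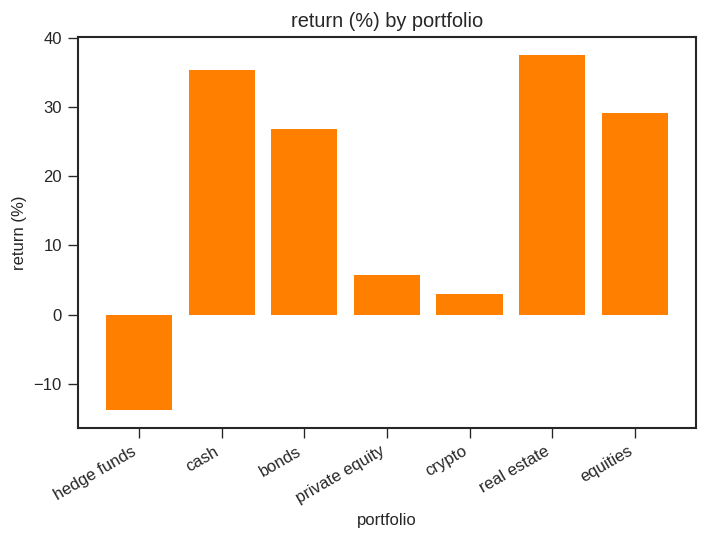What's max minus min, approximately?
Max real estate ≈ 40, min hedge funds ≈ -15; range ≈ 55.

≈ 55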